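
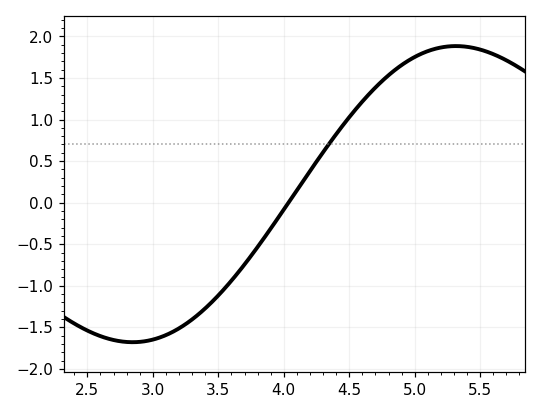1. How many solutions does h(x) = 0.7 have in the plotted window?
1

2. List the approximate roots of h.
4.04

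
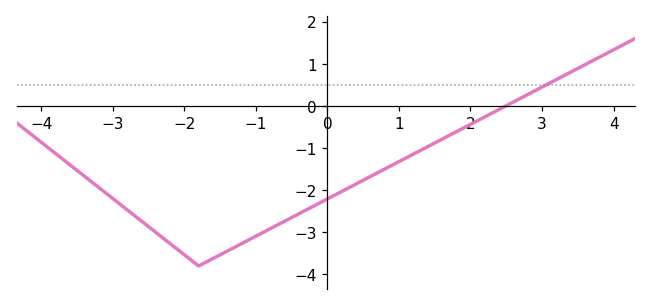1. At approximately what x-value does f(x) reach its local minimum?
-1.8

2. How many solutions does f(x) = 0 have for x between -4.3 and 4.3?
1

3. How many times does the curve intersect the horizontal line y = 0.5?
1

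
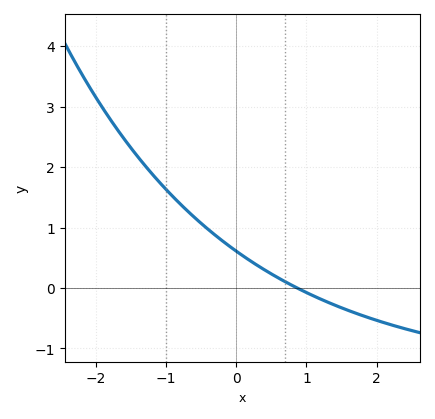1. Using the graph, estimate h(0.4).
0.3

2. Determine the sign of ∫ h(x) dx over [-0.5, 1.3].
positive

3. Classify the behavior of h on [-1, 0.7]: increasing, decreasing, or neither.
decreasing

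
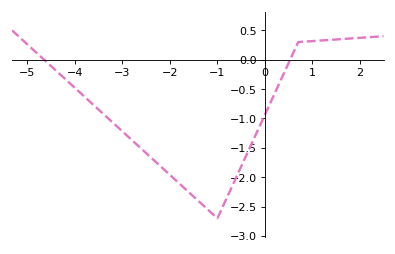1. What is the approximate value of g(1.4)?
0.35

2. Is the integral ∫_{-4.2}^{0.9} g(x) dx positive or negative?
negative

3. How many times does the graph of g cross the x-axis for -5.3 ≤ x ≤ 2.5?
2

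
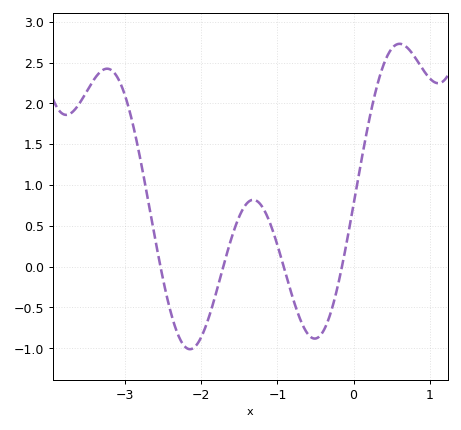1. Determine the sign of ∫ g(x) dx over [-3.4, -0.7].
positive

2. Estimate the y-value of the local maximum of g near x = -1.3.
0.8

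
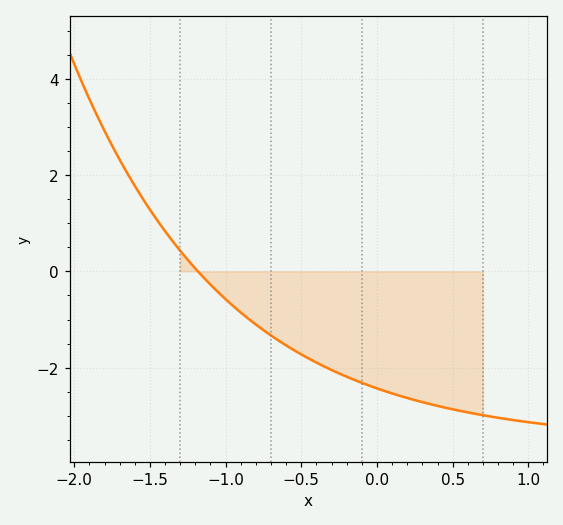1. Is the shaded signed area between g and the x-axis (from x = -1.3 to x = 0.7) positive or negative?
negative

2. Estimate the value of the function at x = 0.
-2.4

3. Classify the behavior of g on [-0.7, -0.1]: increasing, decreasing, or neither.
decreasing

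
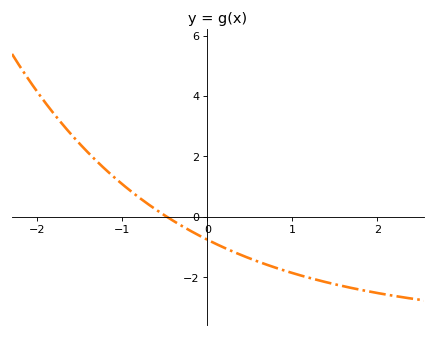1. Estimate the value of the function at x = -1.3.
1.84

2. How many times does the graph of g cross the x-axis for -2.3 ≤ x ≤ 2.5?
1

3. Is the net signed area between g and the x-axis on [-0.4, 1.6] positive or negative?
negative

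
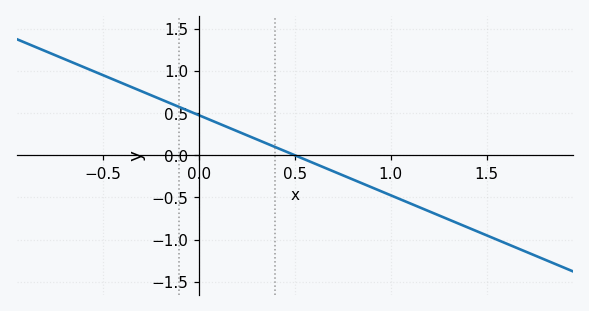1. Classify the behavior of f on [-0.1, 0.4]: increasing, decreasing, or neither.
decreasing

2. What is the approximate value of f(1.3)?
-0.76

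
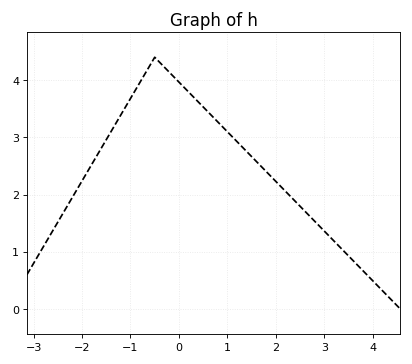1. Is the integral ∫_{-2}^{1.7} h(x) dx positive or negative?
positive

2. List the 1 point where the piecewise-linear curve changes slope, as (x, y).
(-0.5, 4.4)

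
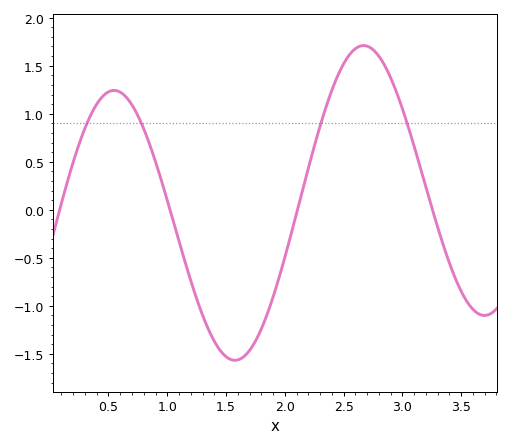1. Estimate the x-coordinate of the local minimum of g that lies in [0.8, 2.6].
1.58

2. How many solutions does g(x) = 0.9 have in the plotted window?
4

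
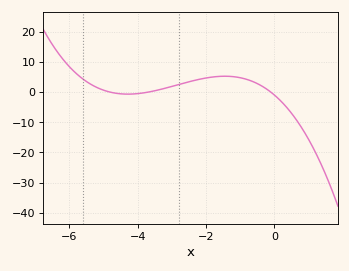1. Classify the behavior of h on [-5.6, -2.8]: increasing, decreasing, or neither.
neither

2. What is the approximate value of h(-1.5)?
5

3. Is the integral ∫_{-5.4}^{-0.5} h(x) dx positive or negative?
positive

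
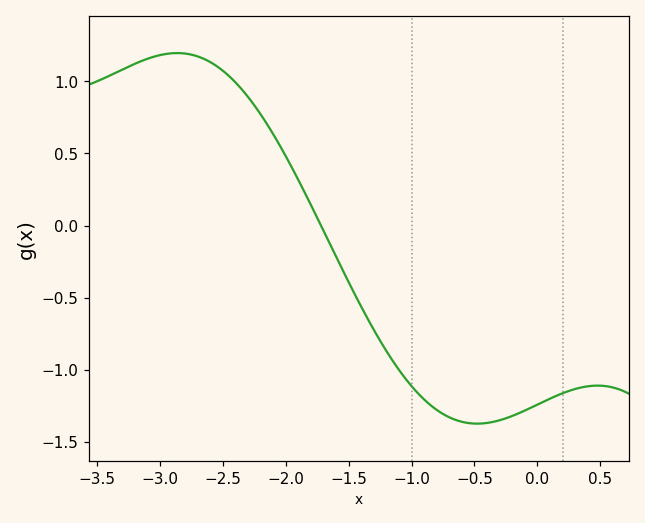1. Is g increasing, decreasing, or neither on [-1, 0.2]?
neither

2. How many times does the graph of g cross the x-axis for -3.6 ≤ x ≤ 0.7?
1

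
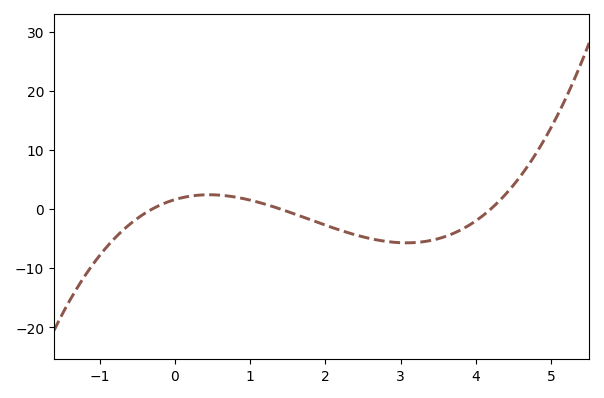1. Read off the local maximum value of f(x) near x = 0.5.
2.4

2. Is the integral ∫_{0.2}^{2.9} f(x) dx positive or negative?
negative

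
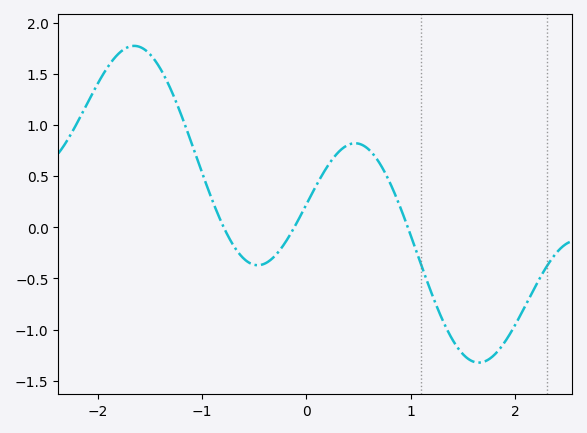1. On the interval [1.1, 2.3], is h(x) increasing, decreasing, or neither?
neither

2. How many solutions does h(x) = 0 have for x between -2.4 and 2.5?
3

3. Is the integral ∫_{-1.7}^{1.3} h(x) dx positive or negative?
positive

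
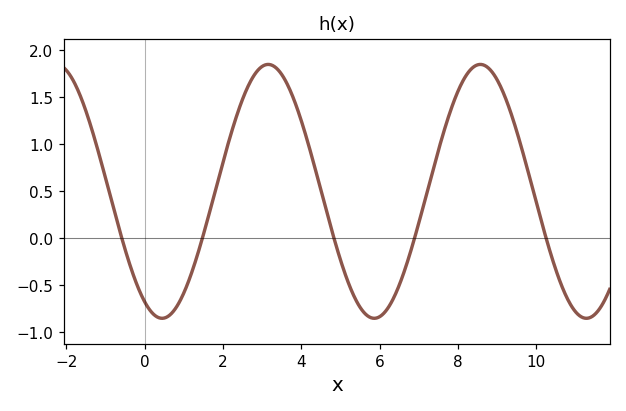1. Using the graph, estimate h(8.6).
1.85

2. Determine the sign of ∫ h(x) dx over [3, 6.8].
positive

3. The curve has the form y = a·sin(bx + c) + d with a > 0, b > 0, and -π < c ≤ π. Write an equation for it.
y = 1.35sin(1.16x - 2.09) + 0.5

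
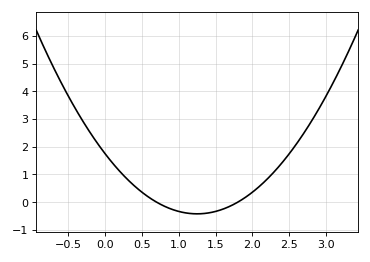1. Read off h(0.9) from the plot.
-0.3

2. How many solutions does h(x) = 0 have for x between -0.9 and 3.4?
2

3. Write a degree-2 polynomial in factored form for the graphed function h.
y = 1.39(x - 0.7)(x - 1.8)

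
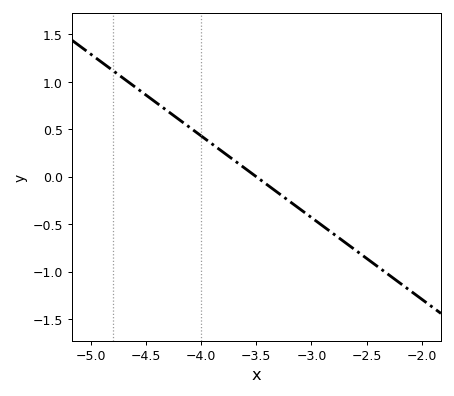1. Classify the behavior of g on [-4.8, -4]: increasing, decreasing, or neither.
decreasing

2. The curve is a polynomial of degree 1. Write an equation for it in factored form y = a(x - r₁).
y = -0.86(x + 3.5)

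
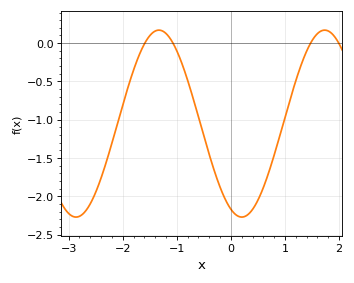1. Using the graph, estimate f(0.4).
-2.17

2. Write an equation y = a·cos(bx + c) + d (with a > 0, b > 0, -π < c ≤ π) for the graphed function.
y = 1.22cos(2.05x + 2.73) - 1.05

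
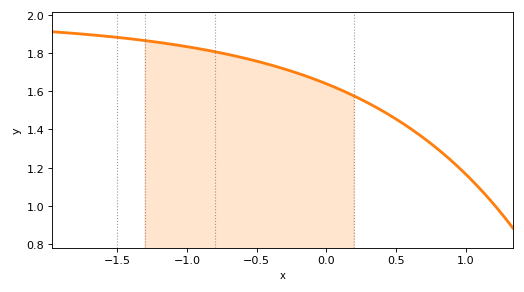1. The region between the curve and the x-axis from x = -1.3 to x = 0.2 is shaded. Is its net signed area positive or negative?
positive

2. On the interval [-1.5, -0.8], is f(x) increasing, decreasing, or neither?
decreasing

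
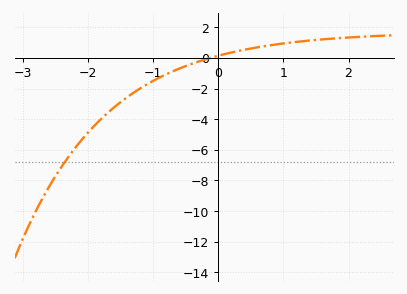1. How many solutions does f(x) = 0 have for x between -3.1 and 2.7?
1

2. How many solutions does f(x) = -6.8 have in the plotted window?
1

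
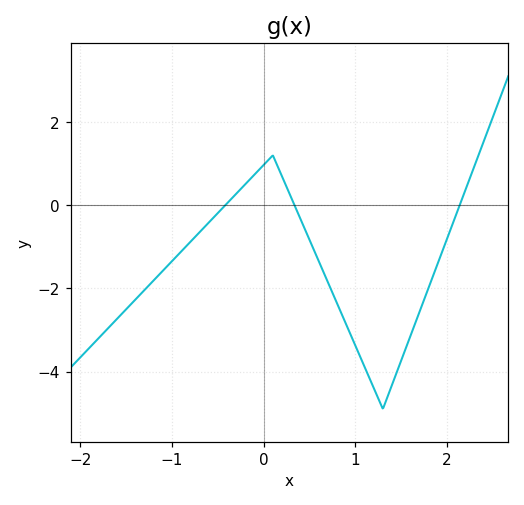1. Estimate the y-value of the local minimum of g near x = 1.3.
-4.8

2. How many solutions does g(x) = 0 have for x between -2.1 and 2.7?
3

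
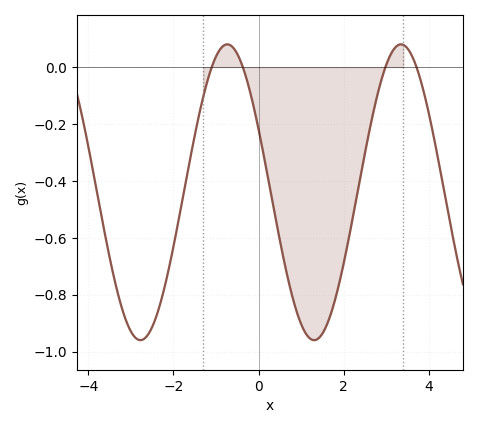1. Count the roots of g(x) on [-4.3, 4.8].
4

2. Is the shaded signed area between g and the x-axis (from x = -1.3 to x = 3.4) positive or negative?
negative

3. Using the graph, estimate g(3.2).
0.06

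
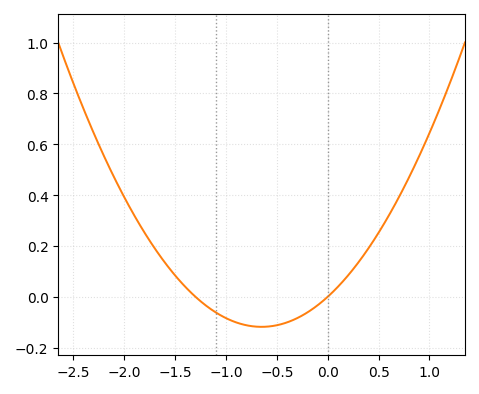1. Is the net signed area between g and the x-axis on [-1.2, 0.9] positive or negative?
positive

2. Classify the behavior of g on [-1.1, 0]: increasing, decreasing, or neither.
neither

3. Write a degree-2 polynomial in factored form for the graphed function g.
y = 0.28(x + 1.3)(x - 0)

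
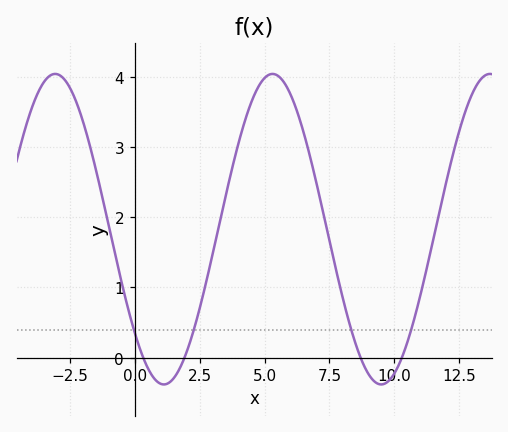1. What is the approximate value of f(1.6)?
-0.2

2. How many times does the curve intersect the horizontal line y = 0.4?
4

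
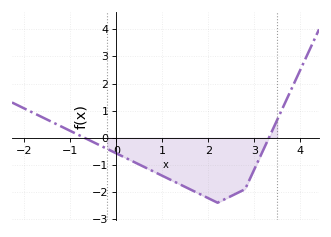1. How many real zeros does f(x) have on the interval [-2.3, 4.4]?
2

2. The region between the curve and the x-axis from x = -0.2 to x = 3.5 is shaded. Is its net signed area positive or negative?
negative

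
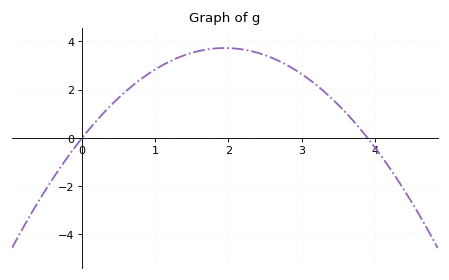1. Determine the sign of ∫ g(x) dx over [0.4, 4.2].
positive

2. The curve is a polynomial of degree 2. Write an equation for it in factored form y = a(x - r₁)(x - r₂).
y = -0.98(x - 0)(x - 3.9)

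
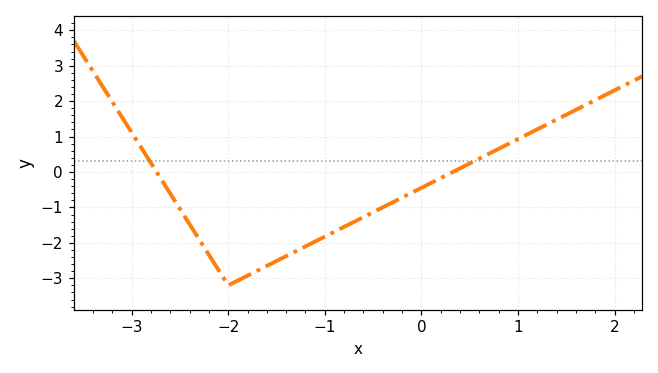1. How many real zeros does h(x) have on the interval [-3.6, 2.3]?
2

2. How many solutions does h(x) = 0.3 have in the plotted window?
2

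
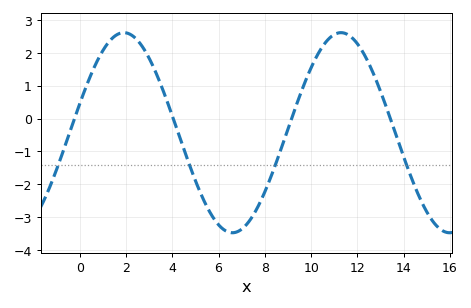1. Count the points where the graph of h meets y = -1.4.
4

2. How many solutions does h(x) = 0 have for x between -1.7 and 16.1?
4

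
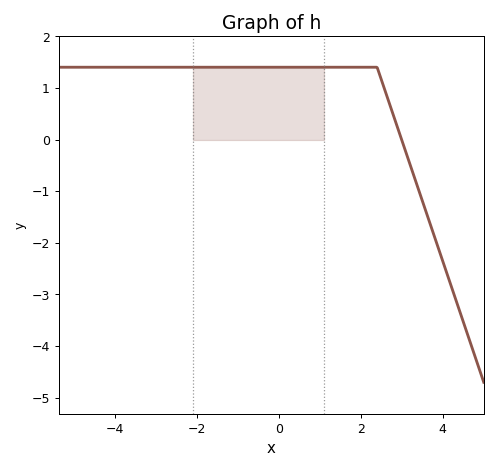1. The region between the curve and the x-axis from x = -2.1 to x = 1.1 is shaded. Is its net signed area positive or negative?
positive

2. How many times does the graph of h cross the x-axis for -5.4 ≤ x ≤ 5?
1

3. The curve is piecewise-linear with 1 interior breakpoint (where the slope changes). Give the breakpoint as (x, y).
(2.4, 1.4)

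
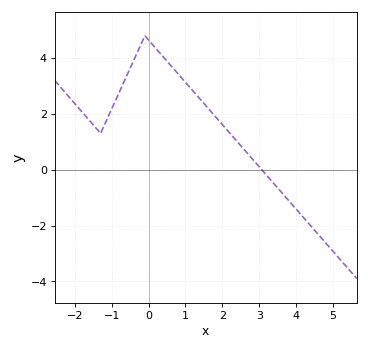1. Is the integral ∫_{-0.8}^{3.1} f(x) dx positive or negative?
positive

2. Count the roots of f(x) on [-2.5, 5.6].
1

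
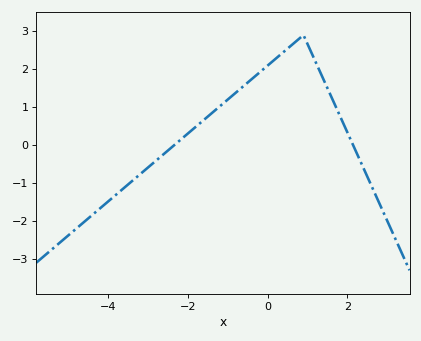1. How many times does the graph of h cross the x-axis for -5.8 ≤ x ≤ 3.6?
2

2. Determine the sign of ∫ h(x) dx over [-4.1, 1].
positive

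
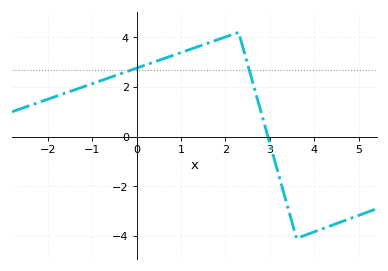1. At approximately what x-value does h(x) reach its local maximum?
2.2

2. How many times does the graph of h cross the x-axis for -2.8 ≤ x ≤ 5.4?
1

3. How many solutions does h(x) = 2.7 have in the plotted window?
2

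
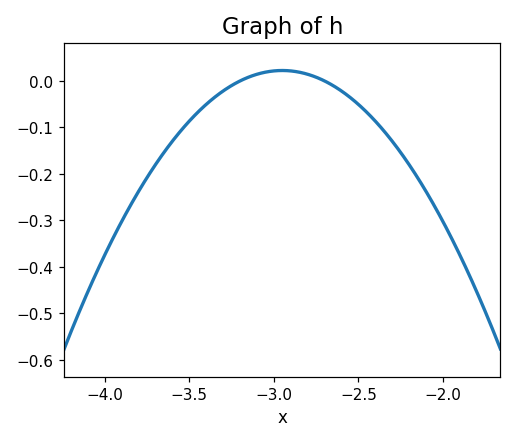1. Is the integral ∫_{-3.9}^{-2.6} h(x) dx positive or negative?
negative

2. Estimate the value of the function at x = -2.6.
-0.02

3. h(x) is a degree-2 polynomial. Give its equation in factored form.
y = -0.36(x + 3.2)(x + 2.7)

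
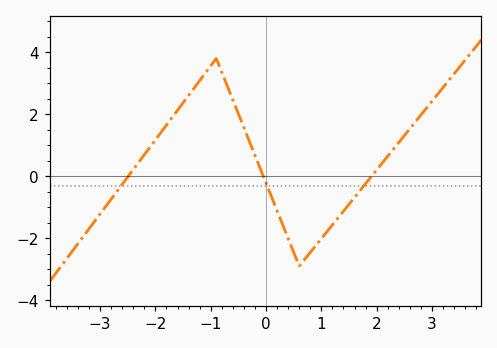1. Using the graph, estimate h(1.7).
-0.463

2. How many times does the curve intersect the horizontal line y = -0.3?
3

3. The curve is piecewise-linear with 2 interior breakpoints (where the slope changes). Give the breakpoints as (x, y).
(-0.9, 3.8); (0.6, -2.9)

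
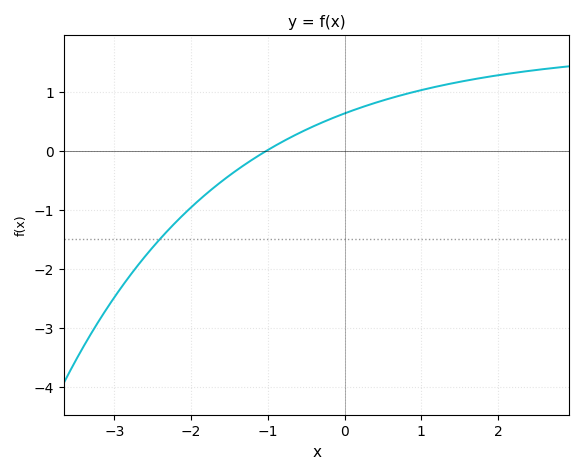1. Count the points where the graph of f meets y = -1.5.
1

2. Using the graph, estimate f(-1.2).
-0.15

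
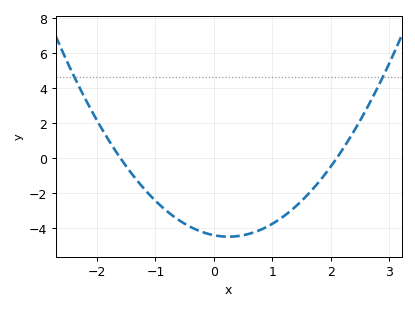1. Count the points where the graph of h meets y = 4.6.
2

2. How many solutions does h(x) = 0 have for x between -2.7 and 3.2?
2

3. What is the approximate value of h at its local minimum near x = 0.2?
-4.48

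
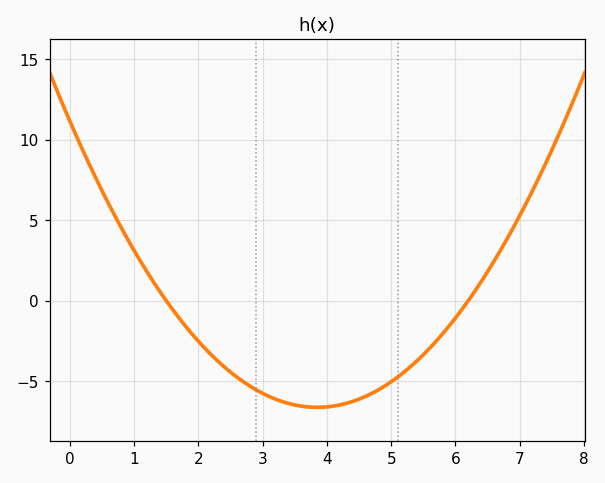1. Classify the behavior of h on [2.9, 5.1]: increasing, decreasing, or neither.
neither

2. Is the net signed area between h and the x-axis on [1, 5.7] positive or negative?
negative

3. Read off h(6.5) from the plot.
1.8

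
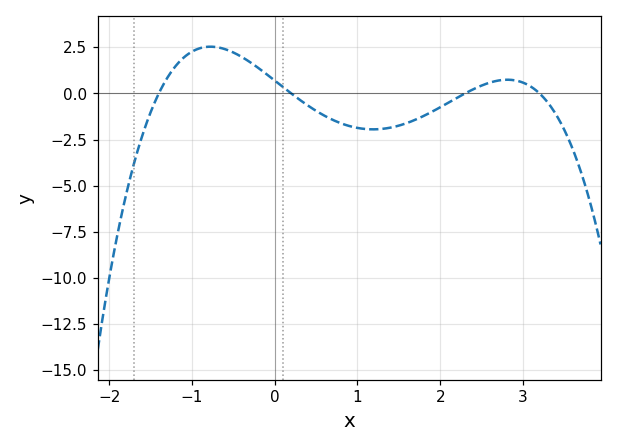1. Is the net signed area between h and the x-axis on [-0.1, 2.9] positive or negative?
negative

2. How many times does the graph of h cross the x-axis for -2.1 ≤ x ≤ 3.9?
4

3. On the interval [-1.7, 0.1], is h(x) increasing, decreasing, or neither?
neither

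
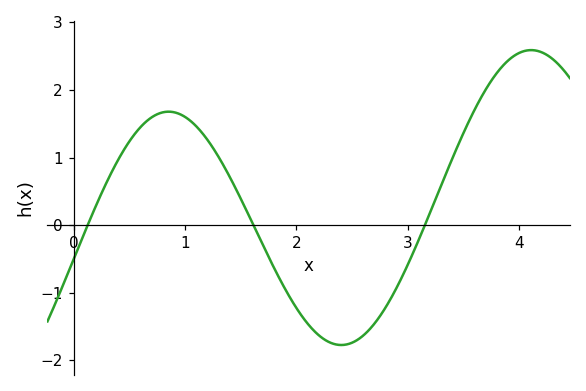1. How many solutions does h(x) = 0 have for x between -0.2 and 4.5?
3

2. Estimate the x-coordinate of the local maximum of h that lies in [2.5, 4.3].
4.11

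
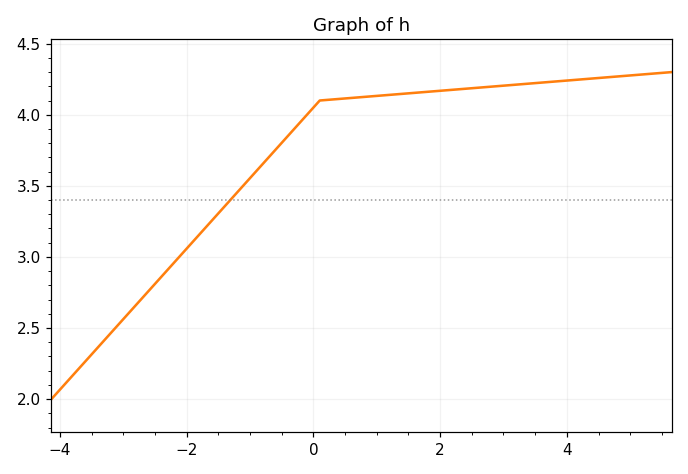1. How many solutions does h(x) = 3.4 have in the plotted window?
1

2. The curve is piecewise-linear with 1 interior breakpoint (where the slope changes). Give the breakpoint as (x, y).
(0.1, 4.1)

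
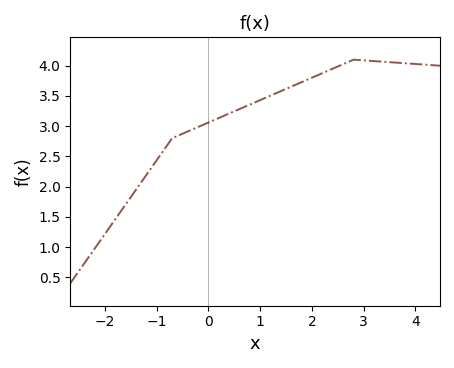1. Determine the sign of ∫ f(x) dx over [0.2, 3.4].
positive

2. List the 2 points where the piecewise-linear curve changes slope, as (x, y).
(-0.7, 2.8); (2.8, 4.1)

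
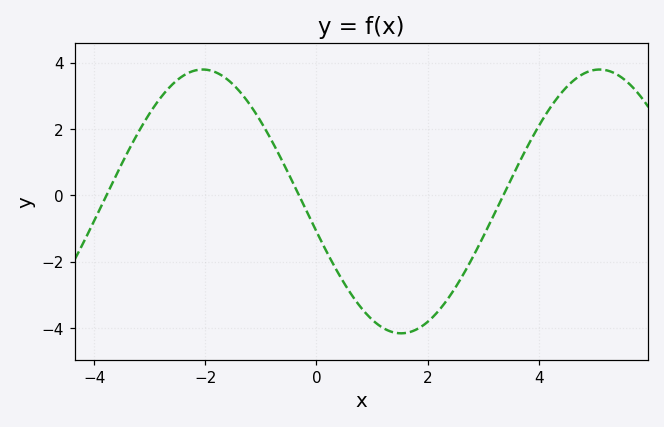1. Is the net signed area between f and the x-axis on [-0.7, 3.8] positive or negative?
negative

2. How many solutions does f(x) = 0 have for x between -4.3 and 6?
3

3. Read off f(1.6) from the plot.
-4.2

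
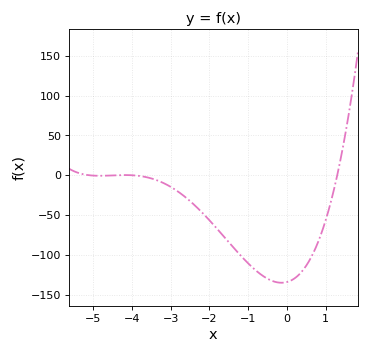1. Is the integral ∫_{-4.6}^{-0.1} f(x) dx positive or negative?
negative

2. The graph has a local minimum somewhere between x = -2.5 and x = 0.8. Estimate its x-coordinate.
-0.1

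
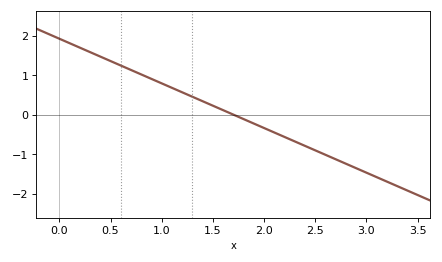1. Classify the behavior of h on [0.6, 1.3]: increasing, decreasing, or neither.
decreasing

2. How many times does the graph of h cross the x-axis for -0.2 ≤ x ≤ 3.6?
1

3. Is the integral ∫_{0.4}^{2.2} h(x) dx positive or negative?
positive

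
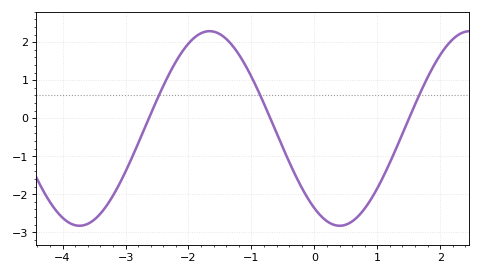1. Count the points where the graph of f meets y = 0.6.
3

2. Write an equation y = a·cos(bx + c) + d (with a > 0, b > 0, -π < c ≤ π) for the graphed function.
y = 2.56cos(1.5x + 2.5) - 0.27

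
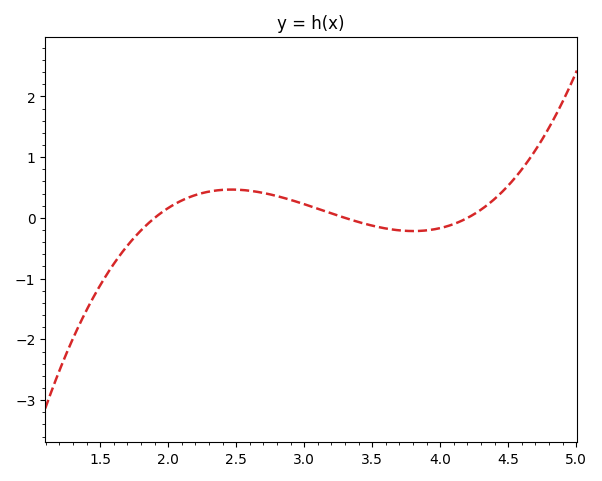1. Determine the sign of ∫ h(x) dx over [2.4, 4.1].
positive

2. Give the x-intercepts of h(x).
1.9, 3.3, 4.2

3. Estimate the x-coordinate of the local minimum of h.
3.8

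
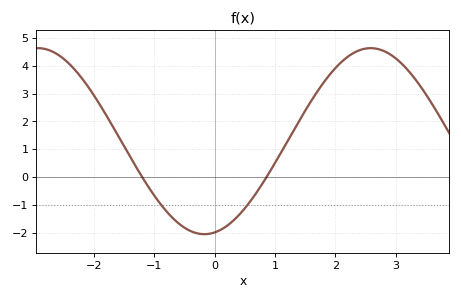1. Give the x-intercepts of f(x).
-1.2, 0.862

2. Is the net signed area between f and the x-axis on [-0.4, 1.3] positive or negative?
negative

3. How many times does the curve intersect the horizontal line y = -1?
2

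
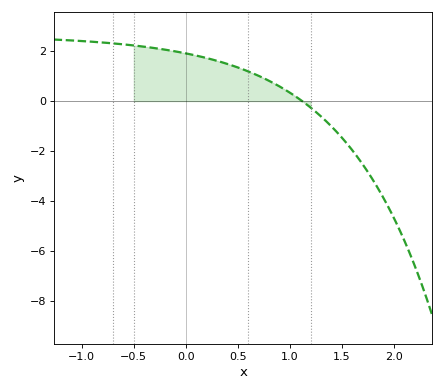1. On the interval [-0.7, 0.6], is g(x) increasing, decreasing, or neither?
decreasing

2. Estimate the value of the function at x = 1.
0.4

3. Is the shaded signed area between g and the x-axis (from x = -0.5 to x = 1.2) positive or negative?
positive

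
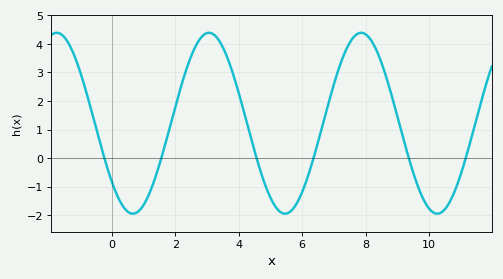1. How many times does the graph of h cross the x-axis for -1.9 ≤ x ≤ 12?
6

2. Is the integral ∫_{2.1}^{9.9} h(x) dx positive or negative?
positive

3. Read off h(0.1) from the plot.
-1.12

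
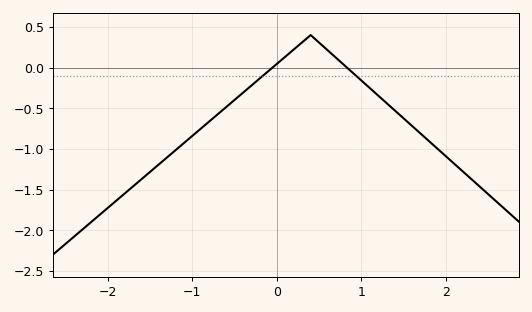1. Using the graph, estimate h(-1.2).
-1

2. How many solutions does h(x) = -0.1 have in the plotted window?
2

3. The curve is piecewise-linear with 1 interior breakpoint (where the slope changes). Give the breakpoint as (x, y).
(0.4, 0.4)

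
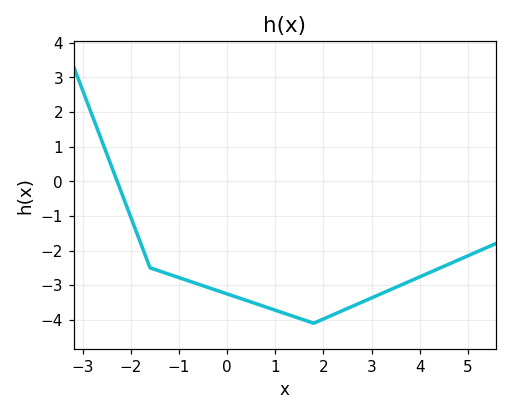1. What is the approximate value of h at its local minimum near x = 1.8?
-4.1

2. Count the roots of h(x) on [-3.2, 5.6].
1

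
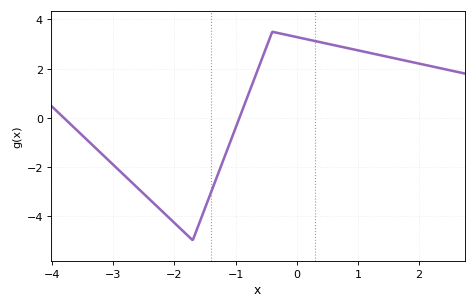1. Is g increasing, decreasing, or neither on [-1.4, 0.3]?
neither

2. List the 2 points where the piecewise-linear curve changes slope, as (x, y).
(-1.7, -5); (-0.4, 3.5)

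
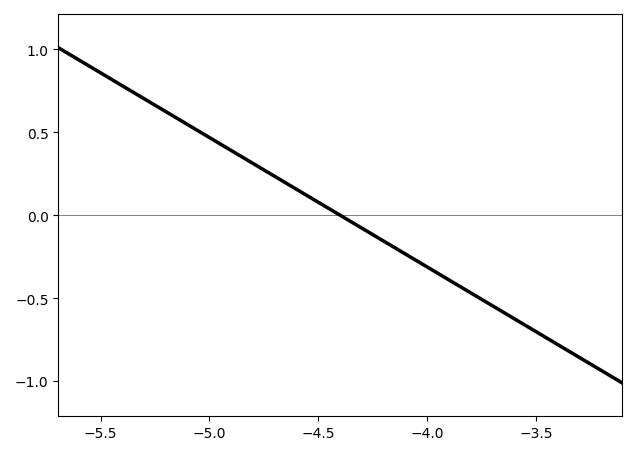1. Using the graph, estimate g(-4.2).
-0.15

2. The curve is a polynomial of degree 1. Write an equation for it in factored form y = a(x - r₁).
y = -0.78(x + 4.4)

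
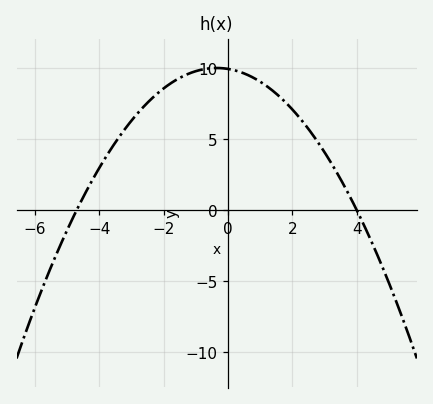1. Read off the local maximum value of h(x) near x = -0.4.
10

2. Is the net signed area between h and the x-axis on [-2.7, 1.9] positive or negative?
positive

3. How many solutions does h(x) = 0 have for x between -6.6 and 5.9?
2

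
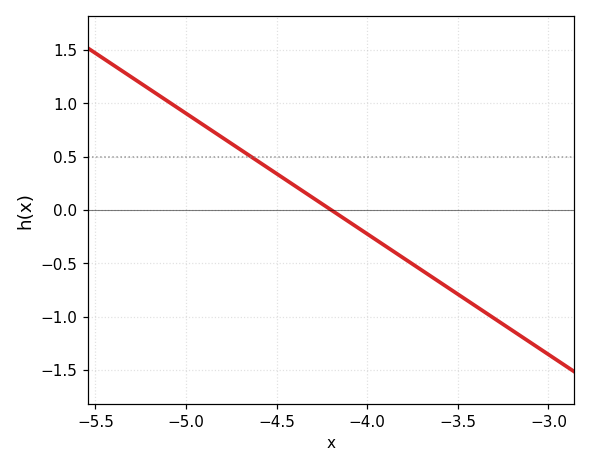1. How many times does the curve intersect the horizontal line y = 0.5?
1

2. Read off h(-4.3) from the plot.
0.113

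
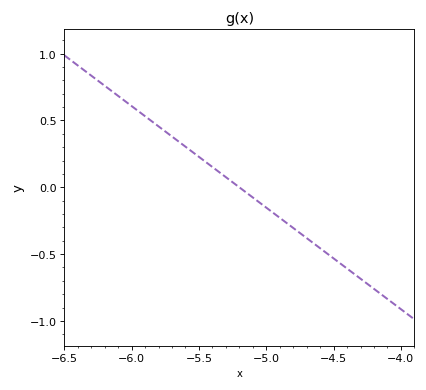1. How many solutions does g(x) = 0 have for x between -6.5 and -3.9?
1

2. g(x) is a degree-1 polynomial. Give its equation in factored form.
y = -0.76(x + 5.2)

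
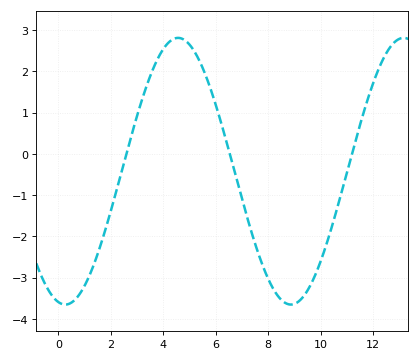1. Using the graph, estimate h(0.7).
-3.48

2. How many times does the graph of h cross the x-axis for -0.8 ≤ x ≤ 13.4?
3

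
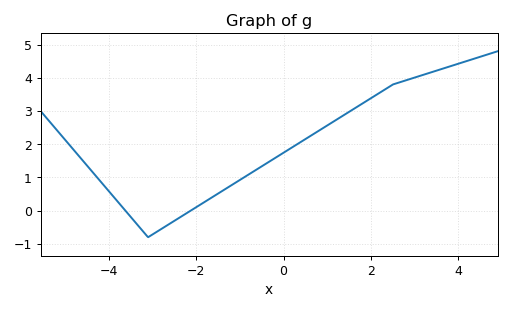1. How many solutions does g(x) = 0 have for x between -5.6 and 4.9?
2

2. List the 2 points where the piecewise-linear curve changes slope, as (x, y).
(-3.1, -0.8); (2.5, 3.8)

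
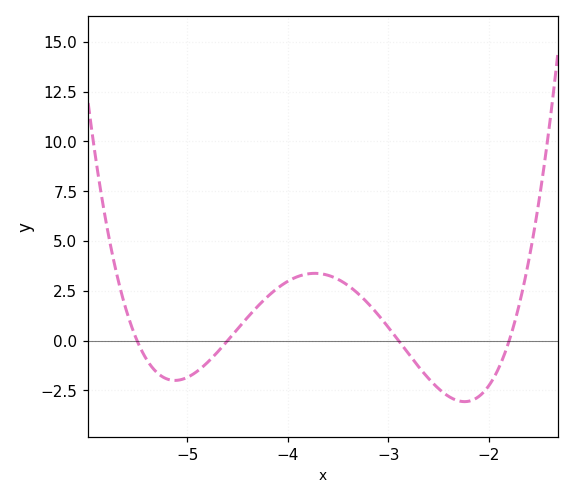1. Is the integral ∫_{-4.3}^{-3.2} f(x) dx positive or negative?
positive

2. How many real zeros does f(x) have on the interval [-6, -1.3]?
4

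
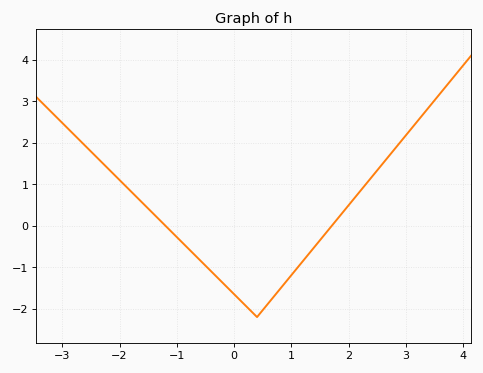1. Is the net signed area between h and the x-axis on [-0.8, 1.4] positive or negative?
negative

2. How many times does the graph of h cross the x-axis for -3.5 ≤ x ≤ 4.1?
2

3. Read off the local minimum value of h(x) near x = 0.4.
-2.2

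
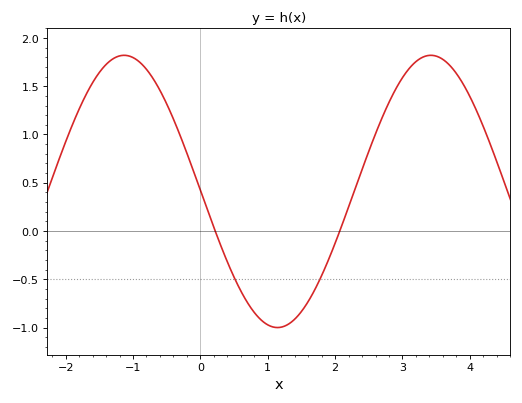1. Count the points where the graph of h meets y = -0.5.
2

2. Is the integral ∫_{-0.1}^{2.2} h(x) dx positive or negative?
negative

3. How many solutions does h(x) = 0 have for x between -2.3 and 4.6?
2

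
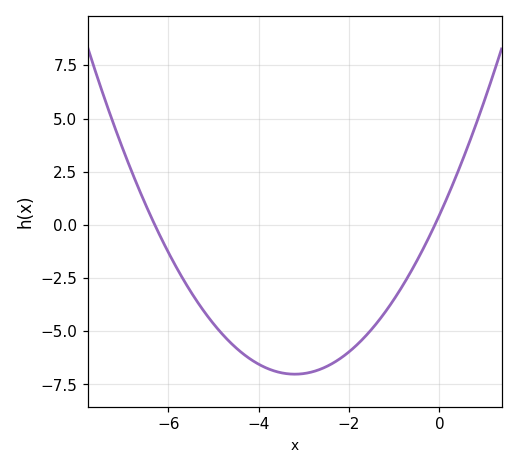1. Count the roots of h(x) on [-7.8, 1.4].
2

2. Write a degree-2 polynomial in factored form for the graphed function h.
y = 0.73(x + 6.3)(x + 0.1)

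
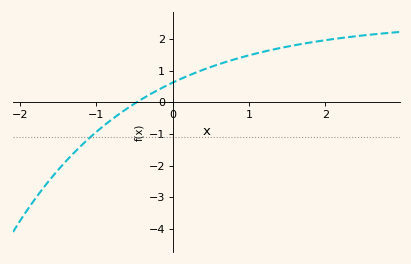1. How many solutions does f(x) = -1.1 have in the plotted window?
1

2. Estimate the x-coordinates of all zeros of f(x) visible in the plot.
-0.5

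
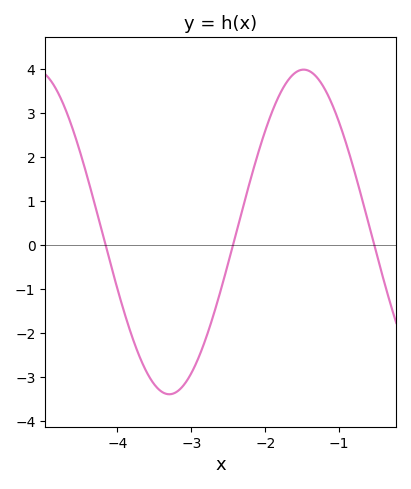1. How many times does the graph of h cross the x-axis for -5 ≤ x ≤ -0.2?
3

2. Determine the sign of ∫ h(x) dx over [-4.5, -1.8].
negative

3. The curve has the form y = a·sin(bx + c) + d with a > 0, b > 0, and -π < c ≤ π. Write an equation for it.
y = 3.69sin(1.73x - 2.15) + 0.3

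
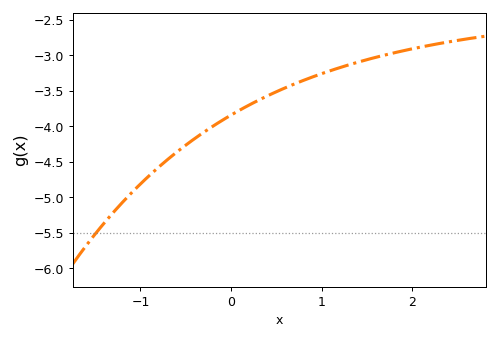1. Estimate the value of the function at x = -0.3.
-4.1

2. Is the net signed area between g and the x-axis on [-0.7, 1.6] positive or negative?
negative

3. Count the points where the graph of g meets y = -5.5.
1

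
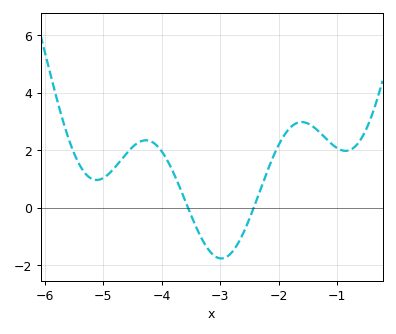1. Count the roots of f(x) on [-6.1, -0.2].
2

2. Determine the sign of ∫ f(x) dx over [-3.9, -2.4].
negative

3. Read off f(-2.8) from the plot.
-1.6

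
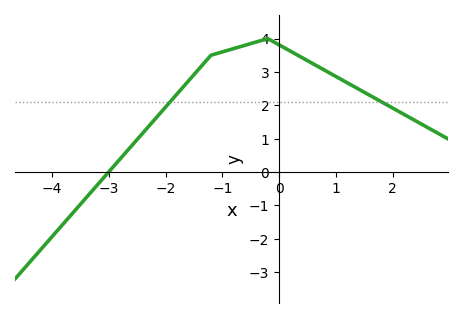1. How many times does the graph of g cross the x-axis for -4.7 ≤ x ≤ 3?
1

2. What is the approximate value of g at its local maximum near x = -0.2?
4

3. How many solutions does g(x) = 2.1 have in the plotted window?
2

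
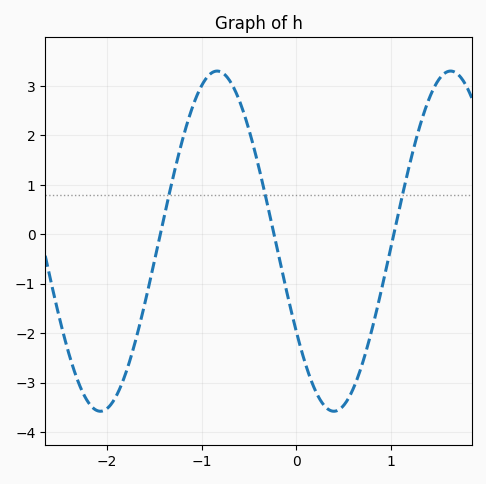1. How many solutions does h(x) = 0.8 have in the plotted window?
3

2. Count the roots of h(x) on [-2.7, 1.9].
3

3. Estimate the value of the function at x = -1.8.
-2.8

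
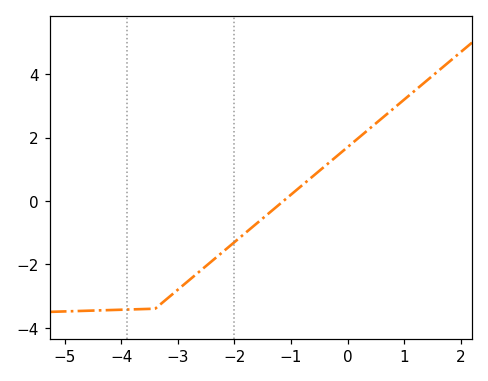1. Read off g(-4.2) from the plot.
-3.4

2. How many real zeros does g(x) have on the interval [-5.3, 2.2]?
1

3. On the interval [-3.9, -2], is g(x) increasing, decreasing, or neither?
increasing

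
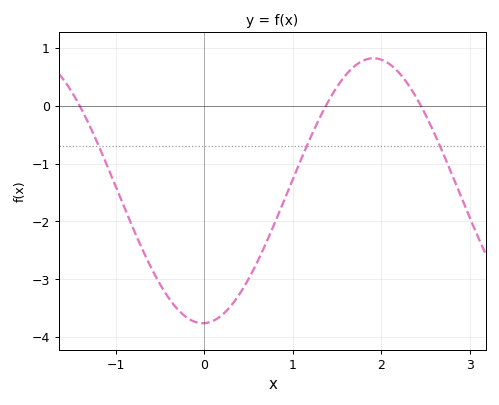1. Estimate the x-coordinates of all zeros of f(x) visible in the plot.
-1.41, 1.37, 2.44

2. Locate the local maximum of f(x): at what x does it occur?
1.91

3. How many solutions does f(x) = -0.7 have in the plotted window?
3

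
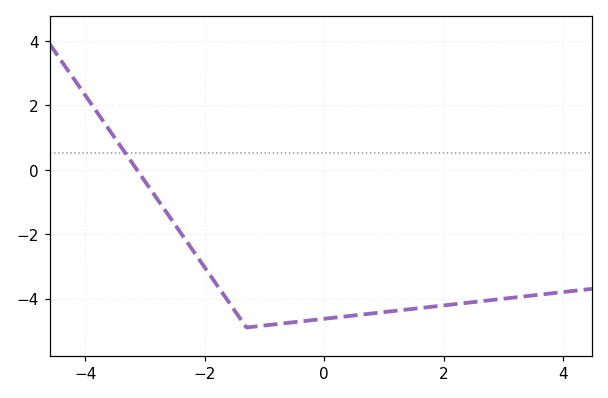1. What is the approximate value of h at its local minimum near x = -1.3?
-4.9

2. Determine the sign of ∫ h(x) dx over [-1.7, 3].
negative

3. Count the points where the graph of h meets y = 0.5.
1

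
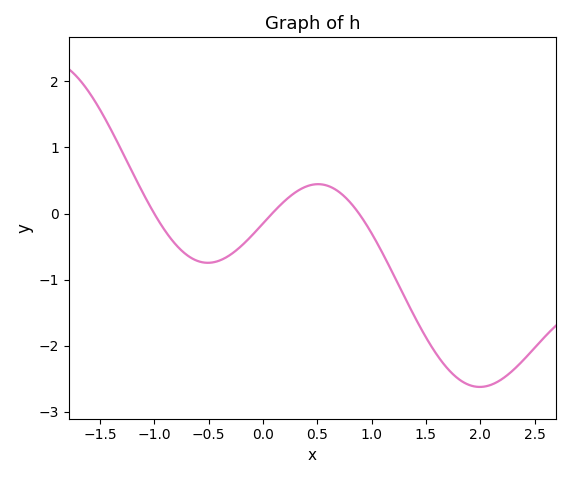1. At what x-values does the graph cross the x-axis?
-1, 0.1, 0.9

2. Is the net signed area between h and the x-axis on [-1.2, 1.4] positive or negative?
negative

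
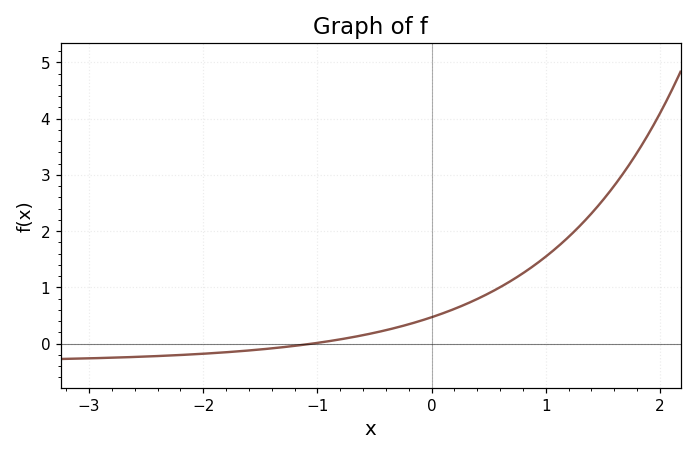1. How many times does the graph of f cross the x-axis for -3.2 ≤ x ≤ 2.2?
1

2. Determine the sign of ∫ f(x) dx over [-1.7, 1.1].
positive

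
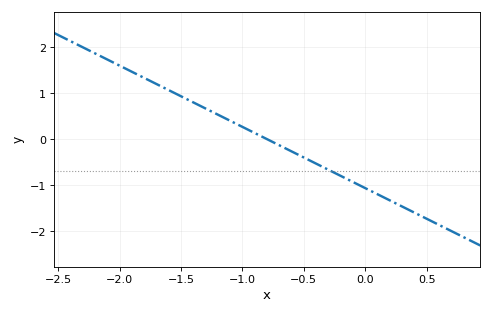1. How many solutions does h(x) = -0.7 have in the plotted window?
1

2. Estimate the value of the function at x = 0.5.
-1.7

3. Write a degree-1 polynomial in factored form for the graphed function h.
y = -1.33(x + 0.8)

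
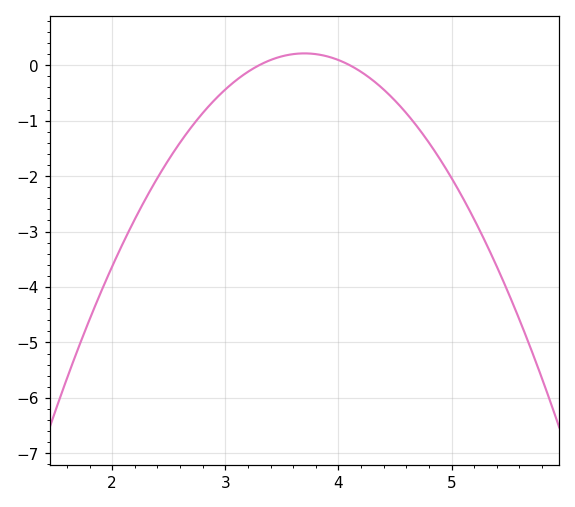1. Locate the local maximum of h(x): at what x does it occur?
3.7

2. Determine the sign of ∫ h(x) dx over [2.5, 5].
negative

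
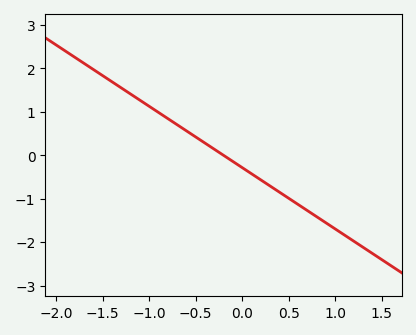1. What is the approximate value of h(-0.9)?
0.987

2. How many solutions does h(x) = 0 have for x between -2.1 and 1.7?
1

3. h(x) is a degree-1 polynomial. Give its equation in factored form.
y = -1.41(x + 0.2)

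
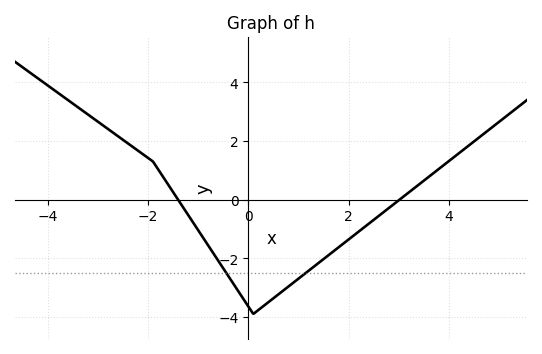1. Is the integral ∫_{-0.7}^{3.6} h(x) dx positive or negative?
negative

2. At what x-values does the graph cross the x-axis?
-1.4, 3.02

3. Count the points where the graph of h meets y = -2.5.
2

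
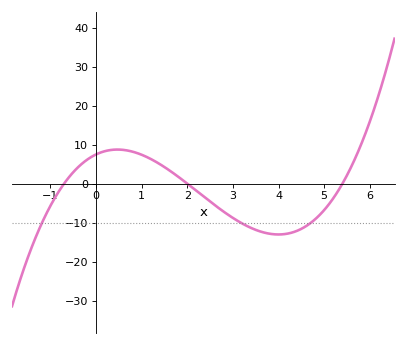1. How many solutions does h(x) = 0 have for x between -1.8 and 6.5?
3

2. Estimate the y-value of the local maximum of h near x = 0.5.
9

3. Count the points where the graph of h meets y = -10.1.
3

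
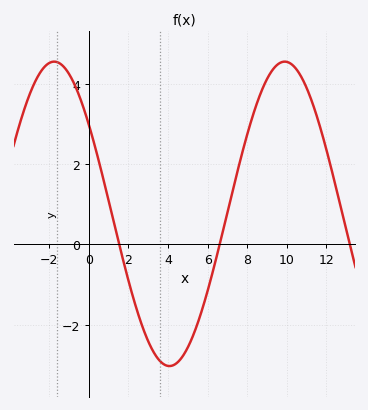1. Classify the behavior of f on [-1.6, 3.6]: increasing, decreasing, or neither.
decreasing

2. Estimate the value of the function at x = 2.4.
-1.58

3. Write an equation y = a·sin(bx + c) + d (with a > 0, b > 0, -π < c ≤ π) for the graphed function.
y = 3.79sin(0.54x + 2.51) + 0.76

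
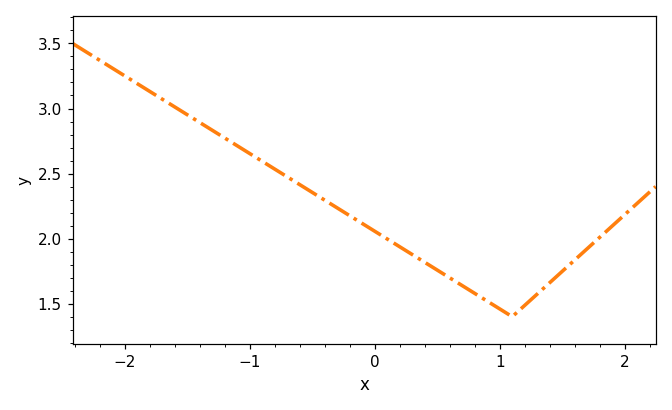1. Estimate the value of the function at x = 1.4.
1.66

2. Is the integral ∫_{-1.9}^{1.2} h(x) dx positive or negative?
positive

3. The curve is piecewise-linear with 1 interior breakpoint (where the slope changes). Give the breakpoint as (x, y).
(1.1, 1.4)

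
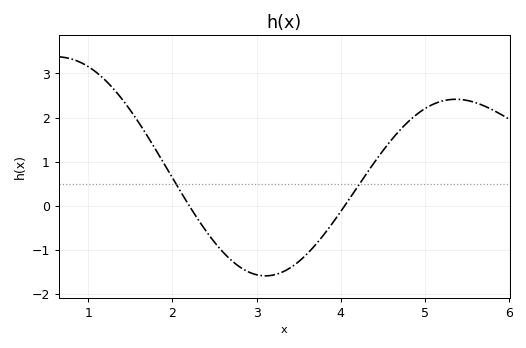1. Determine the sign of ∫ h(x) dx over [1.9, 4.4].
negative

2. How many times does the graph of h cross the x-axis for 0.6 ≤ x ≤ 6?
2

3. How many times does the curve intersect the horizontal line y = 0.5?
2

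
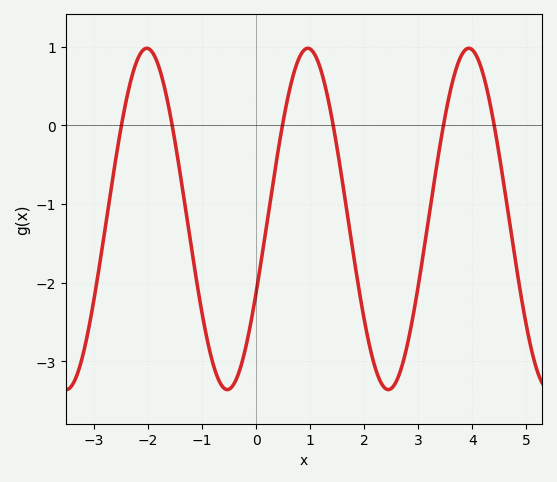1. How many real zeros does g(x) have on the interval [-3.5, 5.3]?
6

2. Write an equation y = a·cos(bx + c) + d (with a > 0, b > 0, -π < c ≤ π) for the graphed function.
y = 2.17cos(2.11x - 2.02) - 1.19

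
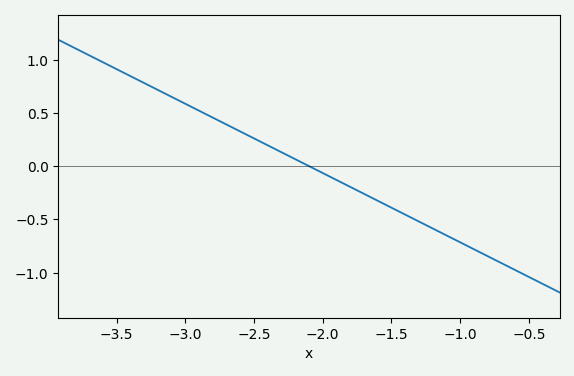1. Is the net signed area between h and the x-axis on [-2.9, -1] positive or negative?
negative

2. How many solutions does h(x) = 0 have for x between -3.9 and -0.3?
1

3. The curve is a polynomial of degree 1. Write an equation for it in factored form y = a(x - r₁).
y = -0.65(x + 2.1)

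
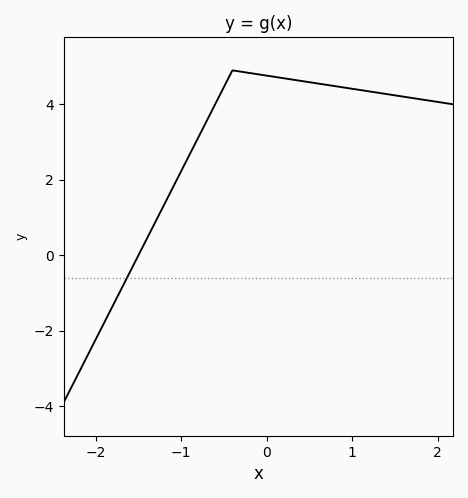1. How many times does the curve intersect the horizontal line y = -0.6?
1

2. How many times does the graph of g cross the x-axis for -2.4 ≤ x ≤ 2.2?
1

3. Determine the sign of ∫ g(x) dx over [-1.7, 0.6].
positive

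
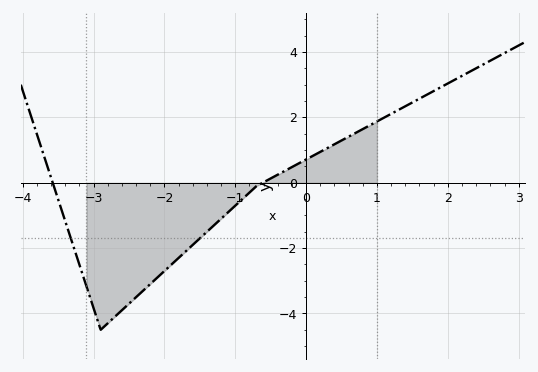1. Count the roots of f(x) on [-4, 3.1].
2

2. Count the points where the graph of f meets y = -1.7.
2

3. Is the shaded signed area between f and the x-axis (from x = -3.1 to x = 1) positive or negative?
negative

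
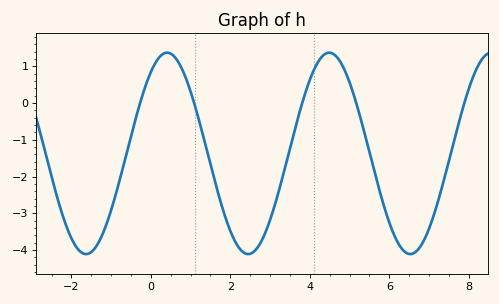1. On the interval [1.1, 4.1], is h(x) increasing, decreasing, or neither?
neither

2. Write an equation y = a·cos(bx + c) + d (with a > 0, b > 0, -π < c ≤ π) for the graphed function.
y = 2.74cos(1.5x - 0.63) - 1.37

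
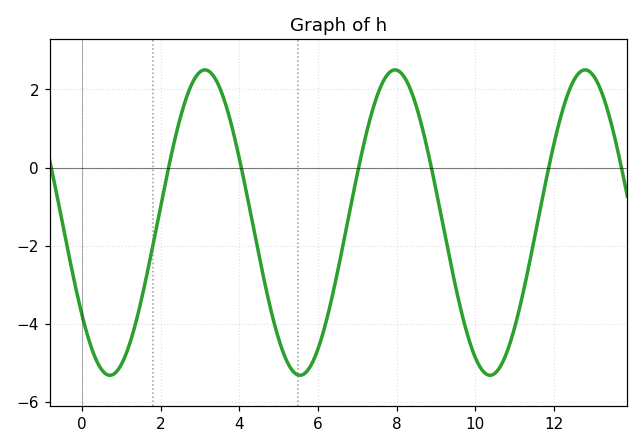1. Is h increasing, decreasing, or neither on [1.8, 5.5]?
neither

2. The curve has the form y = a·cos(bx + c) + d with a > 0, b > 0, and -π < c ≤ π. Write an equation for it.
y = 3.91cos(1.3x + 2.22) - 1.41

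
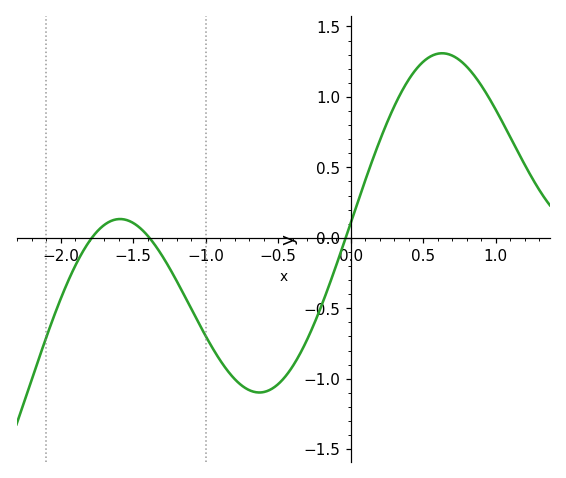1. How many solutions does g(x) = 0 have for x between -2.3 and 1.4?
3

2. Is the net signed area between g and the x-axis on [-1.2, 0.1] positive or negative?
negative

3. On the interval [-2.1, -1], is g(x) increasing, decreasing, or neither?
neither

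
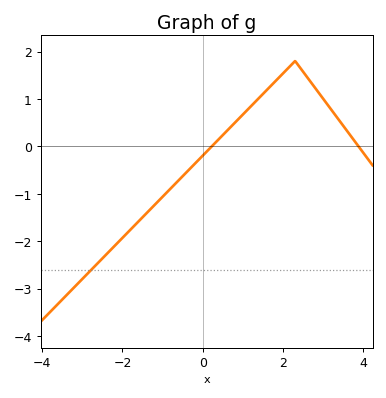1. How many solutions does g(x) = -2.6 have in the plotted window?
1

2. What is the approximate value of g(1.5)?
1.11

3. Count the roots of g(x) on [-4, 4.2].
2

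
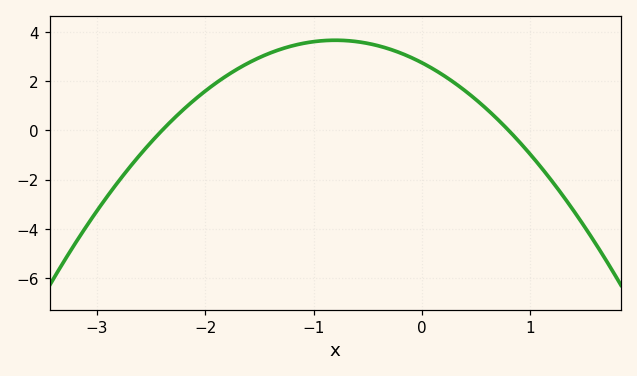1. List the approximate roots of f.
-2.4, 0.8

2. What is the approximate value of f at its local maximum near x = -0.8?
3.66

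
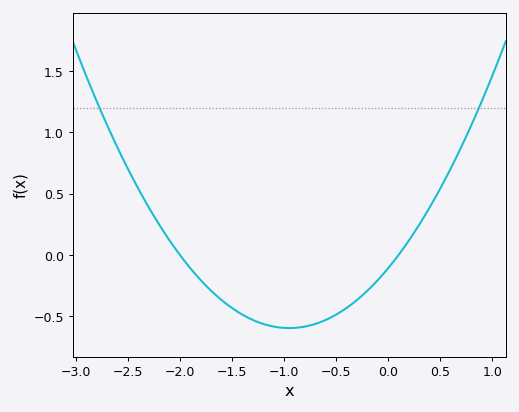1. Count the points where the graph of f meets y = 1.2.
2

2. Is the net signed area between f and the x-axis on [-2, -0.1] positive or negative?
negative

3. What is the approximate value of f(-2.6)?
0.875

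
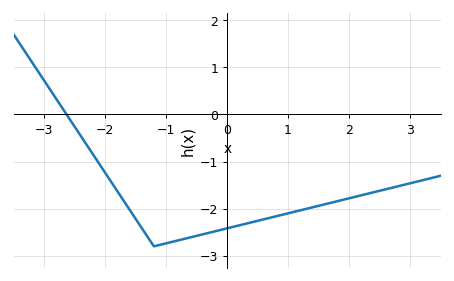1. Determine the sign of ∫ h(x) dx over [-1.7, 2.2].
negative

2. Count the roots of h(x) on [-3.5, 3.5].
1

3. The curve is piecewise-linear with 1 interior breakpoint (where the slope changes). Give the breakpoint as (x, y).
(-1.2, -2.8)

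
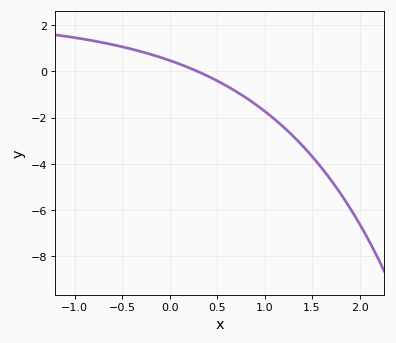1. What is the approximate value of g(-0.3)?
0.852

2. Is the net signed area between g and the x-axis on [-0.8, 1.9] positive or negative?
negative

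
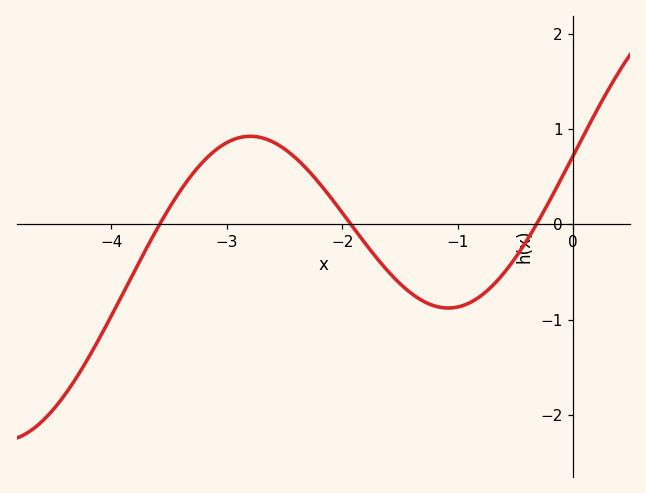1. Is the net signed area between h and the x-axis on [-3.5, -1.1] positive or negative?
positive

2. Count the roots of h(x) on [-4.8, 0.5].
3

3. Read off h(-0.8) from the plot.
-0.8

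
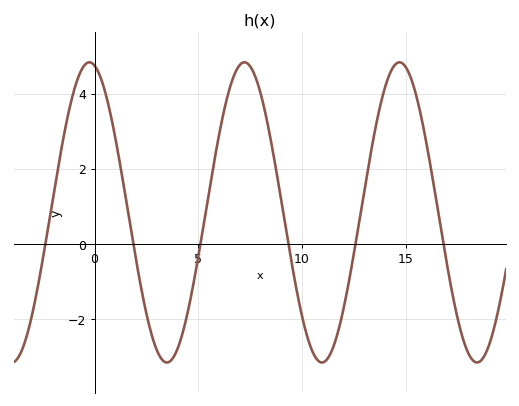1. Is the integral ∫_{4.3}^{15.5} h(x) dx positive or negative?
positive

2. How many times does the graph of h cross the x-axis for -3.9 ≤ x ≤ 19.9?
6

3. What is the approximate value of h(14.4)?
4.7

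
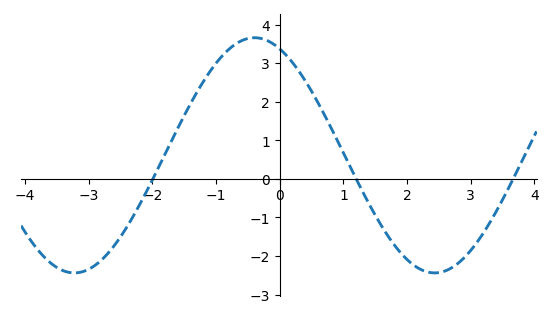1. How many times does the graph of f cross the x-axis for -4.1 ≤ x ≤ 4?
3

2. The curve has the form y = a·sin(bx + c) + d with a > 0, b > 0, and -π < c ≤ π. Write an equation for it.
y = 3.05sin(1.1x + 2) + 0.61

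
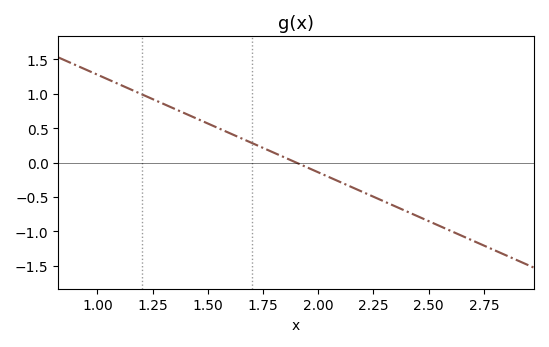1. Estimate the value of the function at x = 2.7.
-1.15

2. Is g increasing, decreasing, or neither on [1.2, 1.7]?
decreasing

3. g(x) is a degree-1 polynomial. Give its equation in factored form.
y = -1.42(x - 1.9)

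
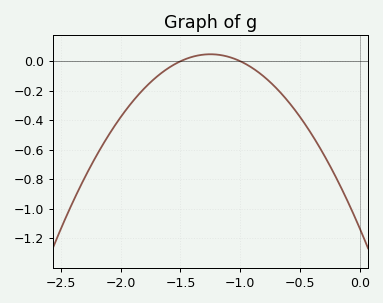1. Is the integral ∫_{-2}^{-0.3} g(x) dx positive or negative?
negative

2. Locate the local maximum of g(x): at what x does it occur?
-1.25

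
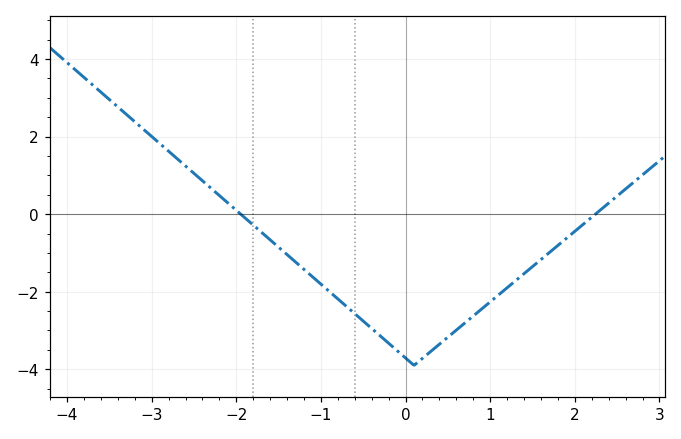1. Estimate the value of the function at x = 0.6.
-2.99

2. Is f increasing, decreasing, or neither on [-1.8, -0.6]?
decreasing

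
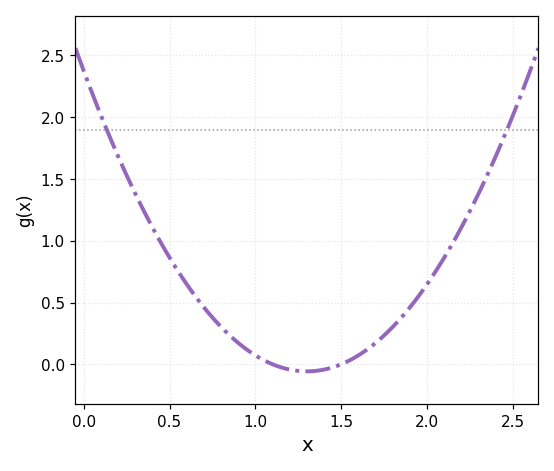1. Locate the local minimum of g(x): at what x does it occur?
1.3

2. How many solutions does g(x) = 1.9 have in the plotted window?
2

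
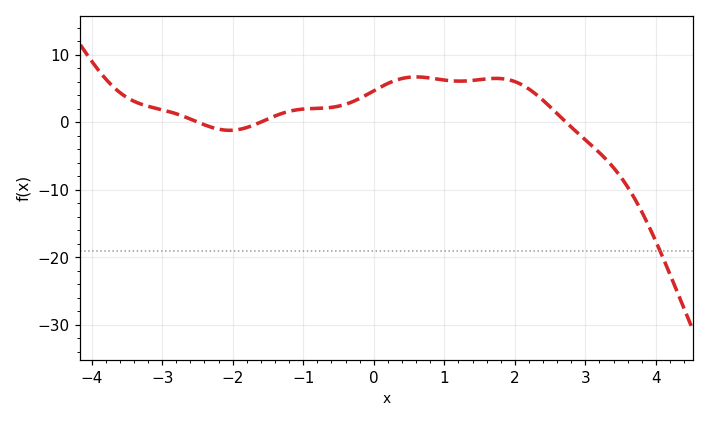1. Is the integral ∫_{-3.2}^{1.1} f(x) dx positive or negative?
positive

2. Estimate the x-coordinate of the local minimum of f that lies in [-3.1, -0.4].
-2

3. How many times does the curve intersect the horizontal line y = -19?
1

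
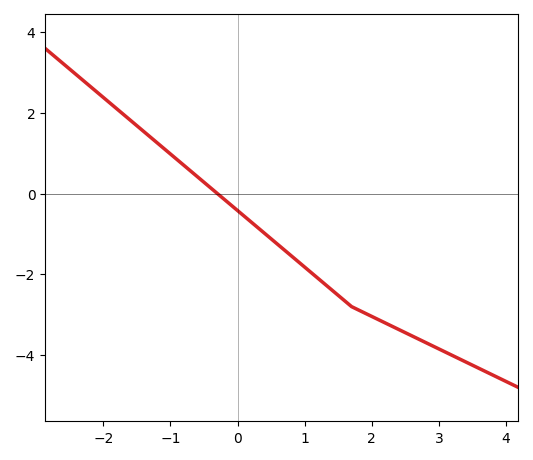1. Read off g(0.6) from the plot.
-1.26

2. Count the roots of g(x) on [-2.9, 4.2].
1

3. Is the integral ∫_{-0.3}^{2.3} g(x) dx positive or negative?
negative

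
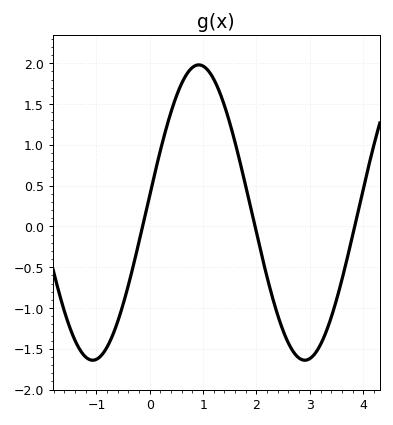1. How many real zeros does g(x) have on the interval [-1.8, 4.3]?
3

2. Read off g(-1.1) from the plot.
-1.65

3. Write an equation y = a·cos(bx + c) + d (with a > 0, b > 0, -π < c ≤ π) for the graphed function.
y = 1.81cos(1.6x - 1.4) + 0.17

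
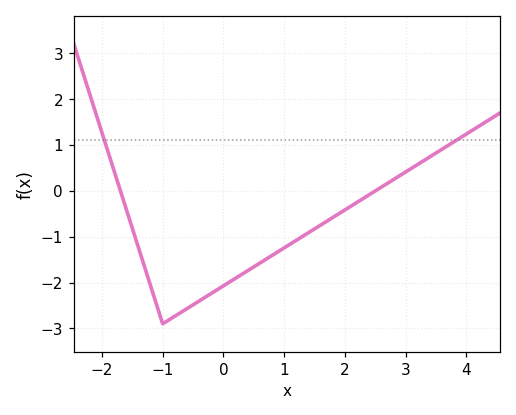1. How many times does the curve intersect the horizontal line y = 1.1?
2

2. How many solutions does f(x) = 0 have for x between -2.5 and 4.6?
2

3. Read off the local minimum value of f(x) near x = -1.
-2.9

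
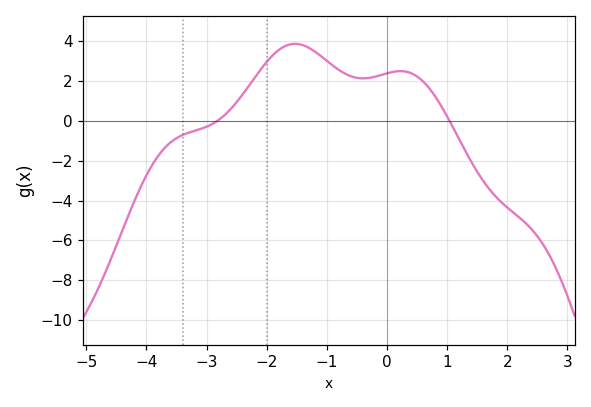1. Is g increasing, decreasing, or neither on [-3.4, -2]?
increasing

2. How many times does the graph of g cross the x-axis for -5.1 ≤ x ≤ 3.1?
2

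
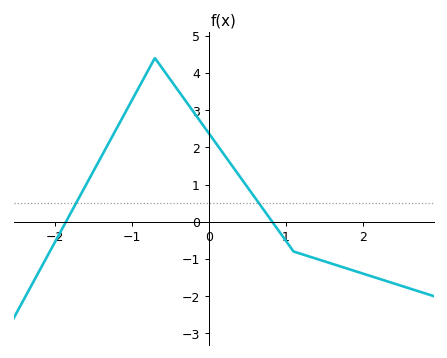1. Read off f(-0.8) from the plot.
4.02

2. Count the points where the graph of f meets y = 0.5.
2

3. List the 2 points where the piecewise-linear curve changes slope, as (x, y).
(-0.7, 4.4); (1.1, -0.8)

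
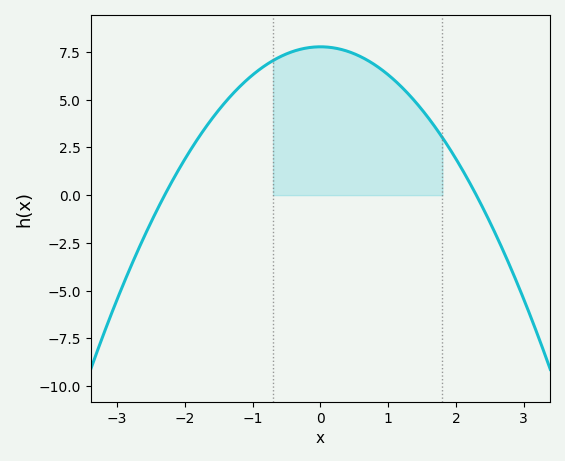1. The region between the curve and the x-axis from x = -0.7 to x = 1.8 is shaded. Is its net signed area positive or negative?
positive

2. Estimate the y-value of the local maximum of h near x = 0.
7.8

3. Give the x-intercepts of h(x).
-2.3, 2.3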